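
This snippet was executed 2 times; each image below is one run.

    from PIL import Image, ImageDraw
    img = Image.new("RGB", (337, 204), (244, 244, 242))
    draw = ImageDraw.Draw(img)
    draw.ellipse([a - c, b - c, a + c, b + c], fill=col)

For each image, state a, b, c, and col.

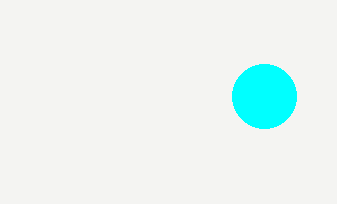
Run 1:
a = 264; b = 96; c = 32; col = 'cyan'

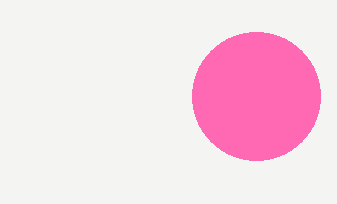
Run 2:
a = 256
b = 96
c = 64
col = 'hotpink'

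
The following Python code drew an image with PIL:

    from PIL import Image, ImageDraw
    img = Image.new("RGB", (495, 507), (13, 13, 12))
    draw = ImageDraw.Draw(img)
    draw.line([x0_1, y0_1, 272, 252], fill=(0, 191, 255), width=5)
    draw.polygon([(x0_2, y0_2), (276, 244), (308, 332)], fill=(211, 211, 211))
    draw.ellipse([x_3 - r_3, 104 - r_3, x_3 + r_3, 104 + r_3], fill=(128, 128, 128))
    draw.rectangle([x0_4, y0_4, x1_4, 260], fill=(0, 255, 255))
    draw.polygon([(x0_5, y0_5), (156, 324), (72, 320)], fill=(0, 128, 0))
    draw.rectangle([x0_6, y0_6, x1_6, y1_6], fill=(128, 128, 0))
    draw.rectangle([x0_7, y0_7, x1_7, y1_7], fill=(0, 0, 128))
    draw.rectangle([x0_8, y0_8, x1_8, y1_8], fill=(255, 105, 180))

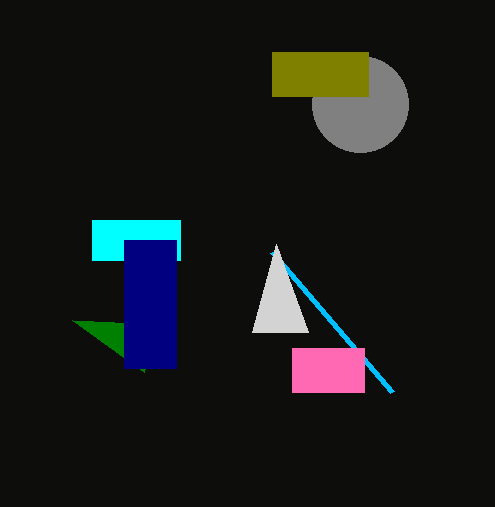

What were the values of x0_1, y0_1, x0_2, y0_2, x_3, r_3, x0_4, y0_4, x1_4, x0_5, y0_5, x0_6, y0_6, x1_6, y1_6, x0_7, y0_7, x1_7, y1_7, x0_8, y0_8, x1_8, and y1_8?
x0_1 = 392
y0_1 = 392
x0_2 = 252
y0_2 = 332
x_3 = 360
r_3 = 48
x0_4 = 92
y0_4 = 220
x1_4 = 180
x0_5 = 144
y0_5 = 372
x0_6 = 272
y0_6 = 52
x1_6 = 368
y1_6 = 96
x0_7 = 124
y0_7 = 240
x1_7 = 176
y1_7 = 368
x0_8 = 292
y0_8 = 348
x1_8 = 364
y1_8 = 392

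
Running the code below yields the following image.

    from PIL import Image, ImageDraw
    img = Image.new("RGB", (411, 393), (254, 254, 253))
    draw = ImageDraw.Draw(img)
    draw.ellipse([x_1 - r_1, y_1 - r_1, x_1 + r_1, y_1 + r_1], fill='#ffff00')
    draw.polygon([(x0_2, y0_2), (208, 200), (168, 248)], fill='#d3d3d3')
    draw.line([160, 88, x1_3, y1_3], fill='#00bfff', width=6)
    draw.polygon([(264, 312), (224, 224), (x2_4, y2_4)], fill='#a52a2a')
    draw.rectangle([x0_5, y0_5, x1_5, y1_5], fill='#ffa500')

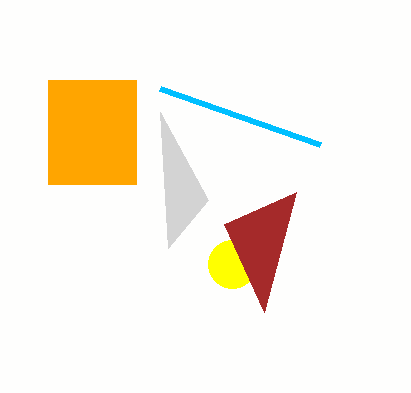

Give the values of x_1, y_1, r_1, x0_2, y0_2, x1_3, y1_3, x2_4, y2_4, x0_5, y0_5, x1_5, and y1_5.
x_1 = 232; y_1 = 264; r_1 = 24; x0_2 = 160; y0_2 = 112; x1_3 = 320; y1_3 = 144; x2_4 = 296; y2_4 = 192; x0_5 = 48; y0_5 = 80; x1_5 = 136; y1_5 = 184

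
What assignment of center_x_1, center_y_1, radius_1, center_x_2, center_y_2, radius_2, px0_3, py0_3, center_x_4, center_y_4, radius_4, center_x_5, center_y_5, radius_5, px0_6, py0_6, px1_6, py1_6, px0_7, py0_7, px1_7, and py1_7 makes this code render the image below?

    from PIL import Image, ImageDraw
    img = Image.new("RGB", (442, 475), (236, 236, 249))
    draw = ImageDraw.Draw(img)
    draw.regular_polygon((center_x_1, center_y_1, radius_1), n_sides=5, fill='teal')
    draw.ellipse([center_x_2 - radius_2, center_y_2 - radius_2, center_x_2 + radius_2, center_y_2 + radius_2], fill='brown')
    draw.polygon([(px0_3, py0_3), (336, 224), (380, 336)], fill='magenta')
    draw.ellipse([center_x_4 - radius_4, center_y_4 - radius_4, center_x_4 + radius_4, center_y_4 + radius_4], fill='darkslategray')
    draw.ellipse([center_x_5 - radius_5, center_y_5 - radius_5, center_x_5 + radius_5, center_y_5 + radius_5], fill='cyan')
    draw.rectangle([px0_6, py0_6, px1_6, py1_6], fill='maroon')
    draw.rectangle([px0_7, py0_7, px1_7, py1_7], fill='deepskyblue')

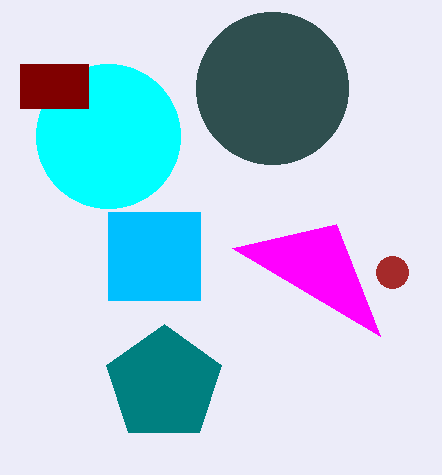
center_x_1 = 164, center_y_1 = 384, radius_1 = 60, center_x_2 = 392, center_y_2 = 272, radius_2 = 16, px0_3 = 232, py0_3 = 248, center_x_4 = 272, center_y_4 = 88, radius_4 = 76, center_x_5 = 108, center_y_5 = 136, radius_5 = 72, px0_6 = 20, py0_6 = 64, px1_6 = 88, py1_6 = 108, px0_7 = 108, py0_7 = 212, px1_7 = 200, py1_7 = 300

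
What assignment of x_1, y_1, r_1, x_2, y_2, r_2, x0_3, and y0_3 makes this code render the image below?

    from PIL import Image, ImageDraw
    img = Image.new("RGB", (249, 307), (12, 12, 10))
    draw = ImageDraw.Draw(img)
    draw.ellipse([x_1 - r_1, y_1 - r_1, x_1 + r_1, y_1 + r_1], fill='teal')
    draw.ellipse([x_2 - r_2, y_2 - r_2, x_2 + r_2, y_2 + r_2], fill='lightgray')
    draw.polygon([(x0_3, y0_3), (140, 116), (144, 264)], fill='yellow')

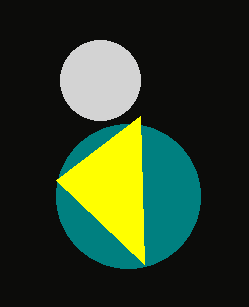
x_1 = 128, y_1 = 196, r_1 = 72, x_2 = 100, y_2 = 80, r_2 = 40, x0_3 = 56, y0_3 = 180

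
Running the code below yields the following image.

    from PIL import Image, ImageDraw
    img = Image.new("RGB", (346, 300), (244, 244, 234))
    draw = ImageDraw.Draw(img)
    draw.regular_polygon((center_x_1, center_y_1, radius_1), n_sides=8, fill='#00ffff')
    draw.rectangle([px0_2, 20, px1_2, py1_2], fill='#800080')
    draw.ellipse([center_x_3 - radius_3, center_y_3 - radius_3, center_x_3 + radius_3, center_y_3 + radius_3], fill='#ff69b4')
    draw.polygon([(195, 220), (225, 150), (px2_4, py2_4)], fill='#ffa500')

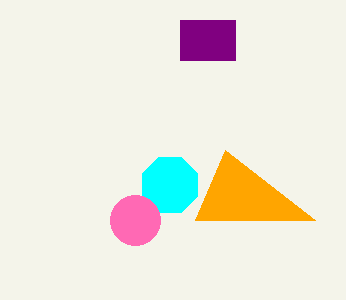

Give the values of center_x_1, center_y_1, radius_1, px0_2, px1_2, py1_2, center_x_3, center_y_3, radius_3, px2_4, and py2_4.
center_x_1 = 170
center_y_1 = 185
radius_1 = 30
px0_2 = 180
px1_2 = 235
py1_2 = 60
center_x_3 = 135
center_y_3 = 220
radius_3 = 25
px2_4 = 315
py2_4 = 220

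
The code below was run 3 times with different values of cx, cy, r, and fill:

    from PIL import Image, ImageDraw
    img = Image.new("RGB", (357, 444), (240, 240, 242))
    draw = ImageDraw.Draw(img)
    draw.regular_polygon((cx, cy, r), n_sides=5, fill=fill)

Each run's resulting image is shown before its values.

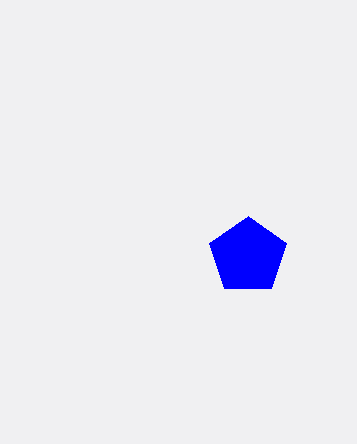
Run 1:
cx = 248, cy = 256, r = 40, fill = 'blue'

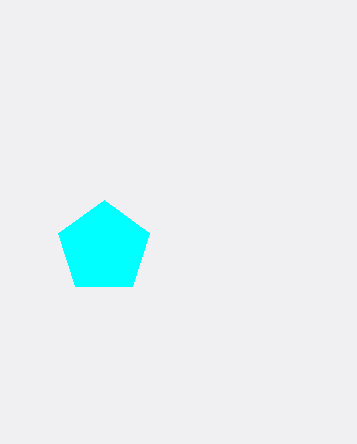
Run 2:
cx = 104
cy = 248
r = 48
fill = 'cyan'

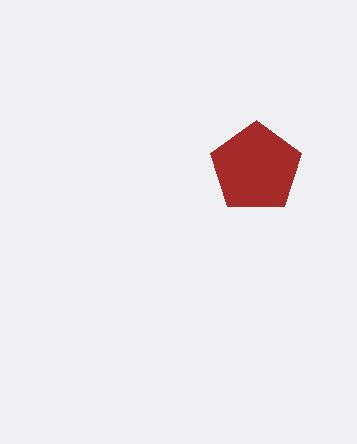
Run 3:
cx = 256
cy = 168
r = 48
fill = 'brown'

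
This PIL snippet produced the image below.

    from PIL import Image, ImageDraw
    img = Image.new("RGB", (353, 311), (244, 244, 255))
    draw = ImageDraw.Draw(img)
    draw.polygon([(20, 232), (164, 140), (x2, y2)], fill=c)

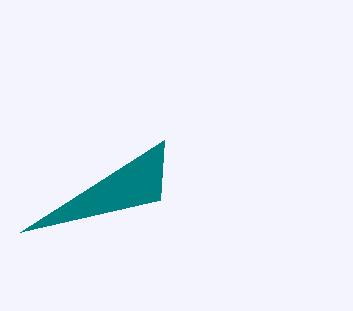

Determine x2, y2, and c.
x2 = 160, y2 = 200, c = 'teal'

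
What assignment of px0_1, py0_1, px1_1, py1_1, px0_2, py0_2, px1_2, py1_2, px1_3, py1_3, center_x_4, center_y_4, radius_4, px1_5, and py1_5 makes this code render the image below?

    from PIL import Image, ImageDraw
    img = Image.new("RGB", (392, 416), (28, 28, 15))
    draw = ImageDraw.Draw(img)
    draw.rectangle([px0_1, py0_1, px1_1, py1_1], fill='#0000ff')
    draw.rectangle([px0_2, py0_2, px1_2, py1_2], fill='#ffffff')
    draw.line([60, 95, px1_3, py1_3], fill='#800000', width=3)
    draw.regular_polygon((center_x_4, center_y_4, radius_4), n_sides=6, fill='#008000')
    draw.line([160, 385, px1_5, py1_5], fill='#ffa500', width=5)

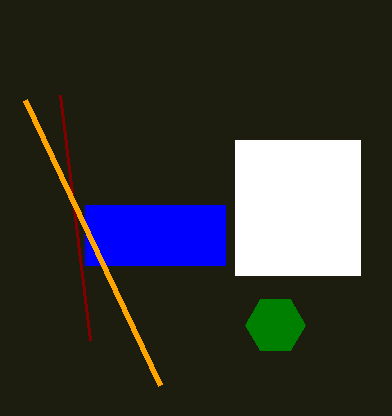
px0_1 = 85; py0_1 = 205; px1_1 = 225; py1_1 = 265; px0_2 = 235; py0_2 = 140; px1_2 = 360; py1_2 = 275; px1_3 = 90; py1_3 = 340; center_x_4 = 275; center_y_4 = 325; radius_4 = 30; px1_5 = 25; py1_5 = 100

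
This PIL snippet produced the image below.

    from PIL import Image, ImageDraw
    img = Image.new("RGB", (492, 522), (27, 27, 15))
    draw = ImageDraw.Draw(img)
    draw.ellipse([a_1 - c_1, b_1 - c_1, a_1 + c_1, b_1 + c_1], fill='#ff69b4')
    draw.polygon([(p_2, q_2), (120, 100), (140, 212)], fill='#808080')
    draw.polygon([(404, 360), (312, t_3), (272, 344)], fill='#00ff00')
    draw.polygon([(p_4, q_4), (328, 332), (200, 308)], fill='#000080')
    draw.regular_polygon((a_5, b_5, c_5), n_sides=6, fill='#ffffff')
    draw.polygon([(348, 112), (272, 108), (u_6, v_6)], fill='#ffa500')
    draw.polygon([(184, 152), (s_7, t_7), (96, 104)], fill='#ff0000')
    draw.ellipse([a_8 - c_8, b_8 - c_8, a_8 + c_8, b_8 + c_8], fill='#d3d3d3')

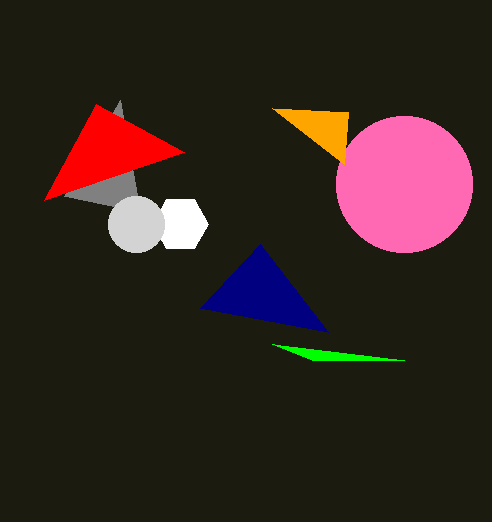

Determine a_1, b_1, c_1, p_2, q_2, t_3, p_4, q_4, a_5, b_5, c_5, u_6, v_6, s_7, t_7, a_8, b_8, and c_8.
a_1 = 404
b_1 = 184
c_1 = 68
p_2 = 64
q_2 = 196
t_3 = 360
p_4 = 260
q_4 = 244
a_5 = 180
b_5 = 224
c_5 = 28
u_6 = 344
v_6 = 164
s_7 = 44
t_7 = 200
a_8 = 136
b_8 = 224
c_8 = 28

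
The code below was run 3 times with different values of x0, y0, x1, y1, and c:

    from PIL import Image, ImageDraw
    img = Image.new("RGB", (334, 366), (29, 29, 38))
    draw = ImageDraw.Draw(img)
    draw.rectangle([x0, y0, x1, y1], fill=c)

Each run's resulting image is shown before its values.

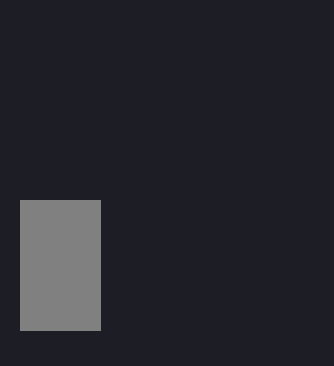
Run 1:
x0 = 20; y0 = 200; x1 = 100; y1 = 330; c = 'gray'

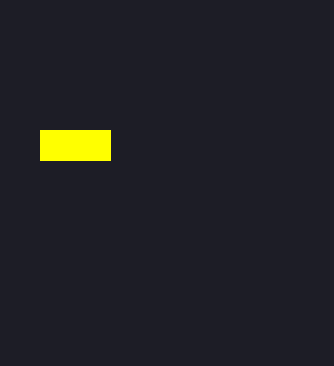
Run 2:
x0 = 40
y0 = 130
x1 = 110
y1 = 160
c = 'yellow'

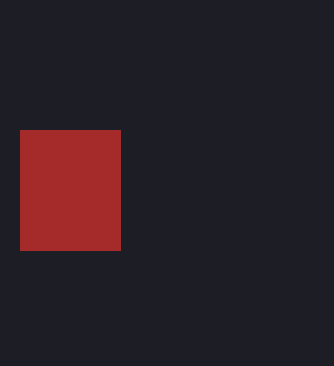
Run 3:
x0 = 20, y0 = 130, x1 = 120, y1 = 250, c = 'brown'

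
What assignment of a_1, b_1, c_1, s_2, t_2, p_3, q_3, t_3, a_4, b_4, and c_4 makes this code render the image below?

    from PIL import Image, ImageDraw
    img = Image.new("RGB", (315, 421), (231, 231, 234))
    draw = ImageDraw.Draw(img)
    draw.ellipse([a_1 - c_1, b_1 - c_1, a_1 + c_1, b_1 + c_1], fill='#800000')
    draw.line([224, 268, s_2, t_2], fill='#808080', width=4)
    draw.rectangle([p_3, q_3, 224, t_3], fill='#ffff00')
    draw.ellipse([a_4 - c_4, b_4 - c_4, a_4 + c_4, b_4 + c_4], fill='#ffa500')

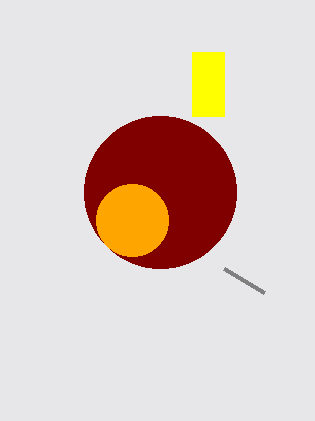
a_1 = 160, b_1 = 192, c_1 = 76, s_2 = 264, t_2 = 292, p_3 = 192, q_3 = 52, t_3 = 116, a_4 = 132, b_4 = 220, c_4 = 36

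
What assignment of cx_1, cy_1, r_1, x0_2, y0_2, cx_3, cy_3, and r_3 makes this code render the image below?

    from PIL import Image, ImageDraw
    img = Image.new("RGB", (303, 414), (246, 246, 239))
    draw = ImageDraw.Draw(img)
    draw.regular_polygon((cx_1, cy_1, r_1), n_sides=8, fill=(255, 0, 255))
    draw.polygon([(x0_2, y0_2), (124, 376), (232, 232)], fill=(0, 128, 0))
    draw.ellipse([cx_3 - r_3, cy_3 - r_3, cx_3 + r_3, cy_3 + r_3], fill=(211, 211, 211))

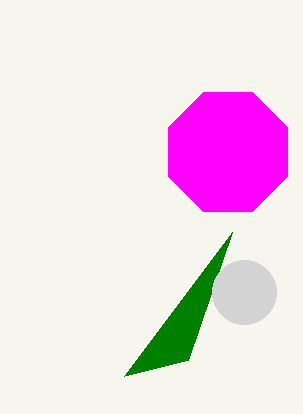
cx_1 = 228; cy_1 = 152; r_1 = 64; x0_2 = 188; y0_2 = 360; cx_3 = 244; cy_3 = 292; r_3 = 32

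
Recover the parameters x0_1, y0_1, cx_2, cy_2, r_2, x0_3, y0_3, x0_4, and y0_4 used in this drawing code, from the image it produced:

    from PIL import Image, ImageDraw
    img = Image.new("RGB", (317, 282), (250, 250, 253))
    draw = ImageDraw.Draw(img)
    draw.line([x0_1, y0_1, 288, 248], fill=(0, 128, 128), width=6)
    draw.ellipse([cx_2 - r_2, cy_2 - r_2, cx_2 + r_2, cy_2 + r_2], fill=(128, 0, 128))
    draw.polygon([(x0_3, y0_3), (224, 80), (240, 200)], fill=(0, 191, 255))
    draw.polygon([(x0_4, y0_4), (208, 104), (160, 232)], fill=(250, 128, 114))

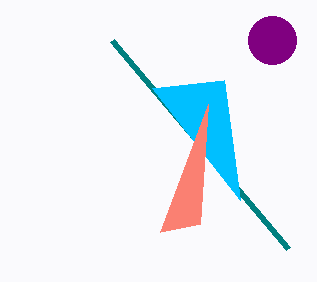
x0_1 = 112
y0_1 = 40
cx_2 = 272
cy_2 = 40
r_2 = 24
x0_3 = 152
y0_3 = 88
x0_4 = 200
y0_4 = 224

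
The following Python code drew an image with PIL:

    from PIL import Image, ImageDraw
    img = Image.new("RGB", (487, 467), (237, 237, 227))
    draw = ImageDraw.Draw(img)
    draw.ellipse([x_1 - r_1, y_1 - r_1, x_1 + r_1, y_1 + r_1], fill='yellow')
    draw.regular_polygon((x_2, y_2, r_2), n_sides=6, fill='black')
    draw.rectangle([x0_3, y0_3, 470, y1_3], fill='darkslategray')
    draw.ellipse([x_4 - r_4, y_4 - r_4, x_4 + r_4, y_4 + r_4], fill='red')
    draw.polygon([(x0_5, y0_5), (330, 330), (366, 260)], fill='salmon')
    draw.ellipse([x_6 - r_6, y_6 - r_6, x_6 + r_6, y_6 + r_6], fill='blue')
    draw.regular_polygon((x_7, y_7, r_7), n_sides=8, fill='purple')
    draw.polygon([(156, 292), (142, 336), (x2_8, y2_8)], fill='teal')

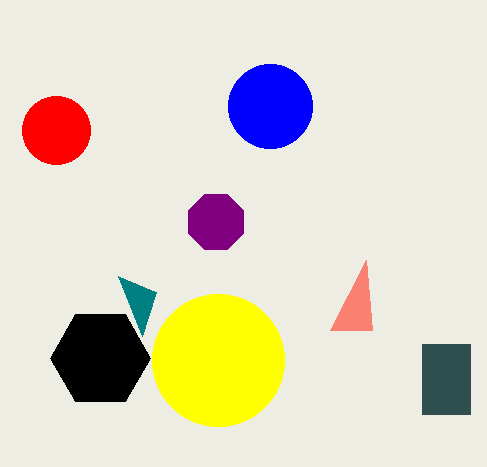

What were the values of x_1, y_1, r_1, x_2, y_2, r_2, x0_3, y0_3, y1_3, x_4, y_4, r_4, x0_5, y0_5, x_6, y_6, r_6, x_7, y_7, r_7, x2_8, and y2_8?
x_1 = 218
y_1 = 360
r_1 = 66
x_2 = 100
y_2 = 358
r_2 = 50
x0_3 = 422
y0_3 = 344
y1_3 = 414
x_4 = 56
y_4 = 130
r_4 = 34
x0_5 = 372
y0_5 = 330
x_6 = 270
y_6 = 106
r_6 = 42
x_7 = 216
y_7 = 222
r_7 = 30
x2_8 = 118
y2_8 = 276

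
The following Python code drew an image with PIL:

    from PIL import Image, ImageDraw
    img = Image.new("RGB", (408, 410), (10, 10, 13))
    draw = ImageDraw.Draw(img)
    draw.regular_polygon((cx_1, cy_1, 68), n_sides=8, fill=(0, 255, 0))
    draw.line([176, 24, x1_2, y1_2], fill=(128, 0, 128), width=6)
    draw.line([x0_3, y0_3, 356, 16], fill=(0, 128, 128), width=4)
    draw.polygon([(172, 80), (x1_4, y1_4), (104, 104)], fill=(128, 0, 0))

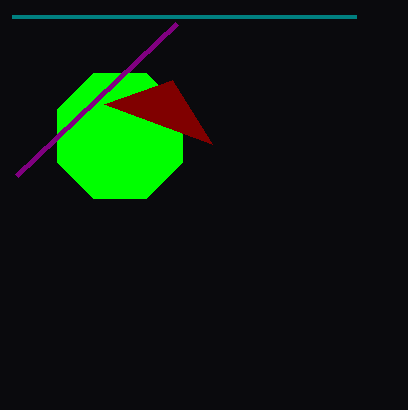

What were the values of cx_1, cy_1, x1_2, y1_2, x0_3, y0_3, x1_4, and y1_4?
cx_1 = 120; cy_1 = 136; x1_2 = 16; y1_2 = 176; x0_3 = 12; y0_3 = 16; x1_4 = 212; y1_4 = 144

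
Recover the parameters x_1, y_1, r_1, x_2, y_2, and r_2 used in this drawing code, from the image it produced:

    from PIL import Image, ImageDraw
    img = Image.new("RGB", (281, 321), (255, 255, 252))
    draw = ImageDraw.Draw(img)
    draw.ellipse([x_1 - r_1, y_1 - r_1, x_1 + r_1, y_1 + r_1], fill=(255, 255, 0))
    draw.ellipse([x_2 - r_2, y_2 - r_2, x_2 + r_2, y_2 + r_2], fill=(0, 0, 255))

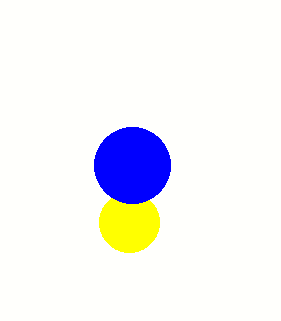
x_1 = 129
y_1 = 222
r_1 = 30
x_2 = 132
y_2 = 165
r_2 = 38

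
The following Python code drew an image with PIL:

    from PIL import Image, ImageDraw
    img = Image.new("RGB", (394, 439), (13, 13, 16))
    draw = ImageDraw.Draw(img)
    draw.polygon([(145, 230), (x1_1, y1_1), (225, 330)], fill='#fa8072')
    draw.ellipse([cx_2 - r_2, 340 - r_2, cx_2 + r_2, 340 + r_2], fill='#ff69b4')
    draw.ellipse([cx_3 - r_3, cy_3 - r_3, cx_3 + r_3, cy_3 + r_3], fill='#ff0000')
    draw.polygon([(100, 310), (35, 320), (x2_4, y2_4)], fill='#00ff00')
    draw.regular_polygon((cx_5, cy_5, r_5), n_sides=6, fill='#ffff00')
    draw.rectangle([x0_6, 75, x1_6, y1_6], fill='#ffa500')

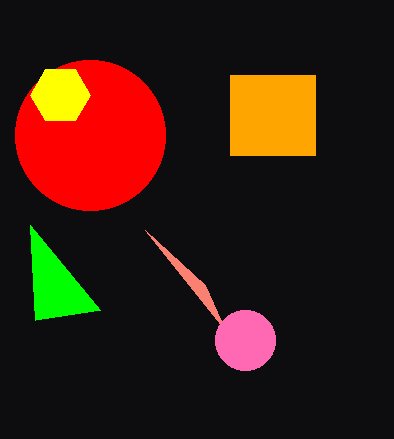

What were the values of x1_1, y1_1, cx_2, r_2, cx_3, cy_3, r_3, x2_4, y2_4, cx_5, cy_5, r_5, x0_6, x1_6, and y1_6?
x1_1 = 205; y1_1 = 285; cx_2 = 245; r_2 = 30; cx_3 = 90; cy_3 = 135; r_3 = 75; x2_4 = 30; y2_4 = 225; cx_5 = 60; cy_5 = 95; r_5 = 30; x0_6 = 230; x1_6 = 315; y1_6 = 155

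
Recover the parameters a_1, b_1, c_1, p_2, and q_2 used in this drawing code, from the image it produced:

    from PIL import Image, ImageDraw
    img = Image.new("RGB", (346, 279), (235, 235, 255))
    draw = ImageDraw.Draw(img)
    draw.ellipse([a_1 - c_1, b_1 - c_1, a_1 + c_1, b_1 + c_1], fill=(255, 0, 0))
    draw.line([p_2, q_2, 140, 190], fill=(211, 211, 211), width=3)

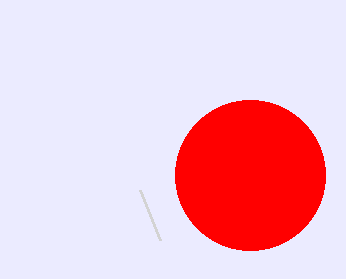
a_1 = 250, b_1 = 175, c_1 = 75, p_2 = 160, q_2 = 240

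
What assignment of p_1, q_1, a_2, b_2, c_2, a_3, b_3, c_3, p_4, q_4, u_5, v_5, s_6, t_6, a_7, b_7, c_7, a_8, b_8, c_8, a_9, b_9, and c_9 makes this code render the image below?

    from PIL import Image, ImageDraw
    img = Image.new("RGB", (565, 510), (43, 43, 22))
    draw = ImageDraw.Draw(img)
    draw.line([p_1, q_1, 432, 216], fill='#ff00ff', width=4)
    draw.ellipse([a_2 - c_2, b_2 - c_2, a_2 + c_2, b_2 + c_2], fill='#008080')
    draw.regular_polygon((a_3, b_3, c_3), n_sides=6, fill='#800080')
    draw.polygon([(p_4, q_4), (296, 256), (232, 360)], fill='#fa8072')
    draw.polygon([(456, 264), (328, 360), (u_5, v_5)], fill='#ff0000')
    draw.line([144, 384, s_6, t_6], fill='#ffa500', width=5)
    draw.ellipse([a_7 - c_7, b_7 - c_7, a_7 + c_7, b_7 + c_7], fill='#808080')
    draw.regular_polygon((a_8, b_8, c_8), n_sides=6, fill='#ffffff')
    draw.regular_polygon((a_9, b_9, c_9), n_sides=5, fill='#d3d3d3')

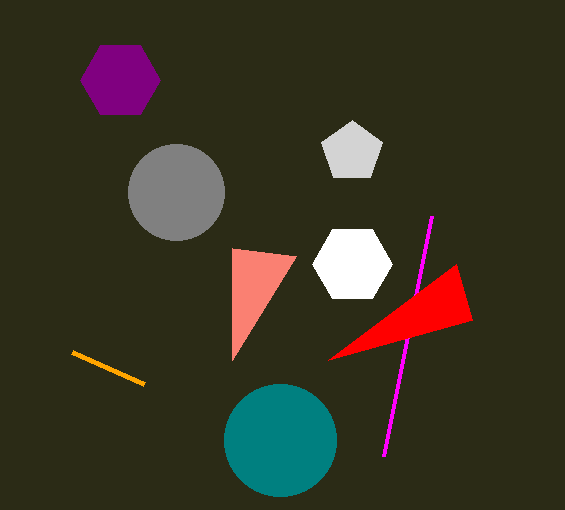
p_1 = 384; q_1 = 456; a_2 = 280; b_2 = 440; c_2 = 56; a_3 = 120; b_3 = 80; c_3 = 40; p_4 = 232; q_4 = 248; u_5 = 472; v_5 = 320; s_6 = 72; t_6 = 352; a_7 = 176; b_7 = 192; c_7 = 48; a_8 = 352; b_8 = 264; c_8 = 40; a_9 = 352; b_9 = 152; c_9 = 32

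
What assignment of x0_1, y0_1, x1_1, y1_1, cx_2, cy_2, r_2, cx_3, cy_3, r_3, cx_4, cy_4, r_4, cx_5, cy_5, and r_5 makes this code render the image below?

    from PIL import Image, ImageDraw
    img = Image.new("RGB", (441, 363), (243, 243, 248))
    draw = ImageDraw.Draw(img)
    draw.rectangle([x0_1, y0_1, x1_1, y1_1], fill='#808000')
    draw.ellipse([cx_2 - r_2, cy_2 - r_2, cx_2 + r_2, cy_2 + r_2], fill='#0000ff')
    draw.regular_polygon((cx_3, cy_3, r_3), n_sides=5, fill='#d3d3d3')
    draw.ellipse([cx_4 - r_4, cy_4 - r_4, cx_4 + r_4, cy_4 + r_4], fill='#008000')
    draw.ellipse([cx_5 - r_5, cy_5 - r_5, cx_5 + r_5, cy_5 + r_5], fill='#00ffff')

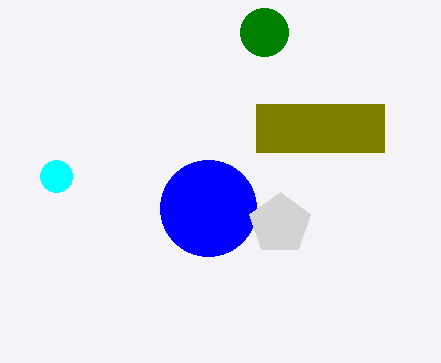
x0_1 = 256
y0_1 = 104
x1_1 = 384
y1_1 = 152
cx_2 = 208
cy_2 = 208
r_2 = 48
cx_3 = 280
cy_3 = 224
r_3 = 32
cx_4 = 264
cy_4 = 32
r_4 = 24
cx_5 = 56
cy_5 = 176
r_5 = 16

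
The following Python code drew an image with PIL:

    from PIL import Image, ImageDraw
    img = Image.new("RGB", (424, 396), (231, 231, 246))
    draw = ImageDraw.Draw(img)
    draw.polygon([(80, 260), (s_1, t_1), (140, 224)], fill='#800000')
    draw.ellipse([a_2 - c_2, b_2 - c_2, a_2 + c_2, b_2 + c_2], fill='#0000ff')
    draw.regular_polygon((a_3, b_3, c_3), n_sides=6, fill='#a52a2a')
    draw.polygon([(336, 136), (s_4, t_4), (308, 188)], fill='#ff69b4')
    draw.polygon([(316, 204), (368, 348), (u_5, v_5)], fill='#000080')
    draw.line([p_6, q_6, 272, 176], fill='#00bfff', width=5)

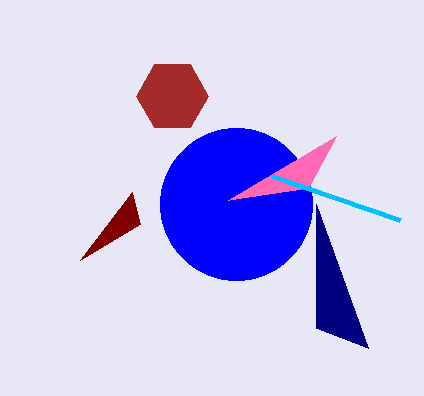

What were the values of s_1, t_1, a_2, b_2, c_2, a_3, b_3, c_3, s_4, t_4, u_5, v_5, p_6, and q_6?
s_1 = 132; t_1 = 192; a_2 = 236; b_2 = 204; c_2 = 76; a_3 = 172; b_3 = 96; c_3 = 36; s_4 = 228; t_4 = 200; u_5 = 316; v_5 = 328; p_6 = 400; q_6 = 220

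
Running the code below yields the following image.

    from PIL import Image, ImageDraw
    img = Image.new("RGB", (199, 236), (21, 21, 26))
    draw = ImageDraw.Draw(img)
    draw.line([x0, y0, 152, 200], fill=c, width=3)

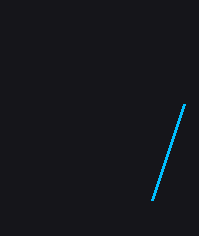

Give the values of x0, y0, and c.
x0 = 184; y0 = 104; c = 'deepskyblue'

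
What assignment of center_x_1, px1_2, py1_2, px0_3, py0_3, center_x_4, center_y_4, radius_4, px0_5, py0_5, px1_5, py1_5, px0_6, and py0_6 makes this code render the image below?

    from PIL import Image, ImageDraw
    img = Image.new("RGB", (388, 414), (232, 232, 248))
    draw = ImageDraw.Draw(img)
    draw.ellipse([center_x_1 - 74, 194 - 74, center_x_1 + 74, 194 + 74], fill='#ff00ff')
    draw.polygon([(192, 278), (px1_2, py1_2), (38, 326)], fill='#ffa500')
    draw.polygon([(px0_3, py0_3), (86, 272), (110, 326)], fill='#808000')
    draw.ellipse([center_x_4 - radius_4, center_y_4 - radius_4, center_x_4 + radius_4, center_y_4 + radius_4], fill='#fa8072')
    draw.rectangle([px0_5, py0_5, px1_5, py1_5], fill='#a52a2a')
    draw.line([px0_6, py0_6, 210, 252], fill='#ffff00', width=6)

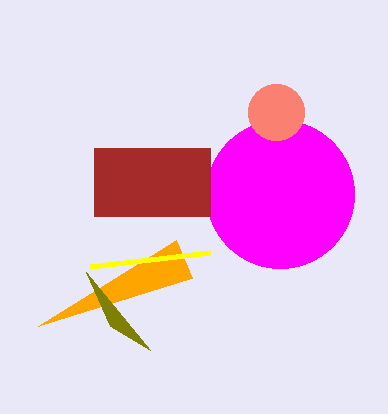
center_x_1 = 280; px1_2 = 176; py1_2 = 240; px0_3 = 150; py0_3 = 350; center_x_4 = 276; center_y_4 = 112; radius_4 = 28; px0_5 = 94; py0_5 = 148; px1_5 = 210; py1_5 = 216; px0_6 = 90; py0_6 = 266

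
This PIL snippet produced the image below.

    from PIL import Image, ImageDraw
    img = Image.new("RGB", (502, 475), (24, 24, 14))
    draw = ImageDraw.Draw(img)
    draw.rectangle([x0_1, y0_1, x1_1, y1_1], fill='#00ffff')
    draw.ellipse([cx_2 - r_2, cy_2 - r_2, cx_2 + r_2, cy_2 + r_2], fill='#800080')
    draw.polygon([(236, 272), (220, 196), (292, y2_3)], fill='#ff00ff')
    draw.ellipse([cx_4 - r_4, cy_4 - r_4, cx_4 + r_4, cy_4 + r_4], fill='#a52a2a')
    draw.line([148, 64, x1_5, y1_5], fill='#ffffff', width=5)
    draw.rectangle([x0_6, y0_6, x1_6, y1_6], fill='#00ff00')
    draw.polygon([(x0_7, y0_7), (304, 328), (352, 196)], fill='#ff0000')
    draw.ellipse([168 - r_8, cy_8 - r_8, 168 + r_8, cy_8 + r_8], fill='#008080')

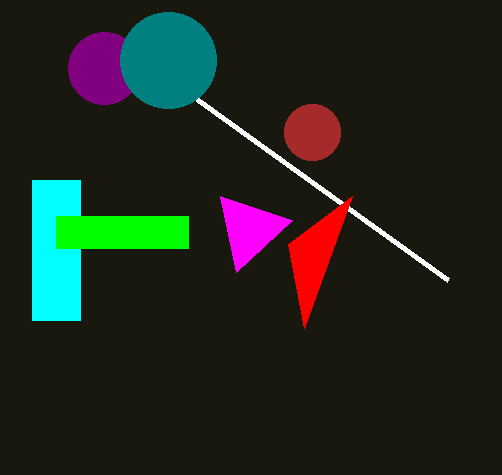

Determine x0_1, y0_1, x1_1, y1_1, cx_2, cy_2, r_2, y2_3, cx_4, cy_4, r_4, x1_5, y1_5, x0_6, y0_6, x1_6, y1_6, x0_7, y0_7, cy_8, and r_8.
x0_1 = 32; y0_1 = 180; x1_1 = 80; y1_1 = 320; cx_2 = 104; cy_2 = 68; r_2 = 36; y2_3 = 220; cx_4 = 312; cy_4 = 132; r_4 = 28; x1_5 = 448; y1_5 = 280; x0_6 = 56; y0_6 = 216; x1_6 = 188; y1_6 = 248; x0_7 = 288; y0_7 = 244; cy_8 = 60; r_8 = 48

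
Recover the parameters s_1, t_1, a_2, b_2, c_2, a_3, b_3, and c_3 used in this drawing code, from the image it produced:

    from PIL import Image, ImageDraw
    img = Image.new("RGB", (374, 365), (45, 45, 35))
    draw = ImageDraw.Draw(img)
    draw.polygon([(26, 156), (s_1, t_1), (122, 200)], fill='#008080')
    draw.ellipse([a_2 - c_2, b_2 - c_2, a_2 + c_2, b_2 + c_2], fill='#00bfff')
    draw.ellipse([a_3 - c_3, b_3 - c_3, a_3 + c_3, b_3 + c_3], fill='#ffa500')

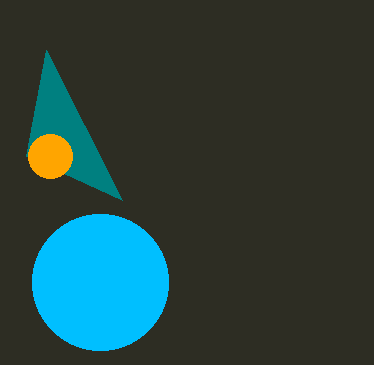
s_1 = 46
t_1 = 50
a_2 = 100
b_2 = 282
c_2 = 68
a_3 = 50
b_3 = 156
c_3 = 22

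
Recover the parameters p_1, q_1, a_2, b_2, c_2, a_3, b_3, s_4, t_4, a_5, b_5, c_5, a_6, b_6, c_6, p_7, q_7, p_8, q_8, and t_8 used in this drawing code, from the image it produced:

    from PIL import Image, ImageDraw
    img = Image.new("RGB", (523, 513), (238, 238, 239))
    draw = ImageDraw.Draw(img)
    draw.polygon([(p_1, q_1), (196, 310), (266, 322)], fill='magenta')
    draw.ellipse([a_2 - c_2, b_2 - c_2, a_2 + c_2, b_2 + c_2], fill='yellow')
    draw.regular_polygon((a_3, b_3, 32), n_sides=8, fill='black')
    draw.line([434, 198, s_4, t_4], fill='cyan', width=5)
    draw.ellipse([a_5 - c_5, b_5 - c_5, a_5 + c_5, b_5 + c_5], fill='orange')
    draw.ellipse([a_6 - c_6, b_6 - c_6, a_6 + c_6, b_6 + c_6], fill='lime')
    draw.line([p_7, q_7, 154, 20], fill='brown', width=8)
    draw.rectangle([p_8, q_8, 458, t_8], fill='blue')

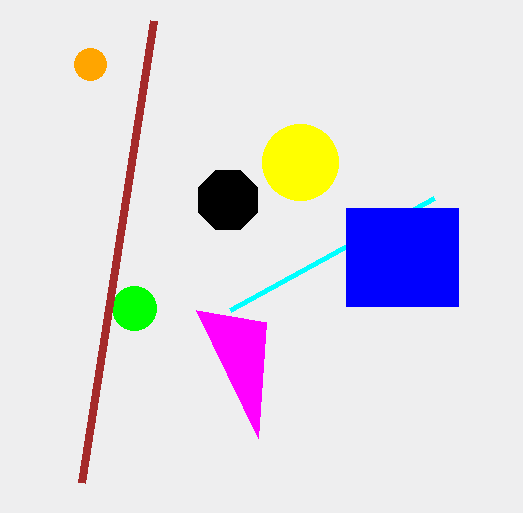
p_1 = 258, q_1 = 438, a_2 = 300, b_2 = 162, c_2 = 38, a_3 = 228, b_3 = 200, s_4 = 230, t_4 = 310, a_5 = 90, b_5 = 64, c_5 = 16, a_6 = 134, b_6 = 308, c_6 = 22, p_7 = 82, q_7 = 482, p_8 = 346, q_8 = 208, t_8 = 306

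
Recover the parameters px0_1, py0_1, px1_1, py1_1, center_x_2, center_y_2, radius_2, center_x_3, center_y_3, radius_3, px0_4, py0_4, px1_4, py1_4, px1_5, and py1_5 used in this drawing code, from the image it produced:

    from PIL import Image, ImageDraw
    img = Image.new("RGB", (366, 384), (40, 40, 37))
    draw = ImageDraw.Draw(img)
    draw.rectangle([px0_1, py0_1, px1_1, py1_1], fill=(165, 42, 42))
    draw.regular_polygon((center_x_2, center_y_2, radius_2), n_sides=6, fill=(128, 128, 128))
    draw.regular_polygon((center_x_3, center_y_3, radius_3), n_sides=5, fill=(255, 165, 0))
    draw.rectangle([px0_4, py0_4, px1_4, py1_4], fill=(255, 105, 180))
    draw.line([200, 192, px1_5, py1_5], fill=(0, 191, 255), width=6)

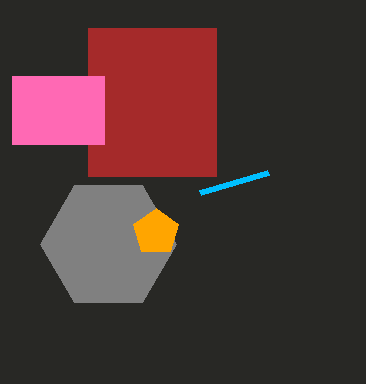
px0_1 = 88
py0_1 = 28
px1_1 = 216
py1_1 = 176
center_x_2 = 108
center_y_2 = 244
radius_2 = 68
center_x_3 = 156
center_y_3 = 232
radius_3 = 24
px0_4 = 12
py0_4 = 76
px1_4 = 104
py1_4 = 144
px1_5 = 268
py1_5 = 172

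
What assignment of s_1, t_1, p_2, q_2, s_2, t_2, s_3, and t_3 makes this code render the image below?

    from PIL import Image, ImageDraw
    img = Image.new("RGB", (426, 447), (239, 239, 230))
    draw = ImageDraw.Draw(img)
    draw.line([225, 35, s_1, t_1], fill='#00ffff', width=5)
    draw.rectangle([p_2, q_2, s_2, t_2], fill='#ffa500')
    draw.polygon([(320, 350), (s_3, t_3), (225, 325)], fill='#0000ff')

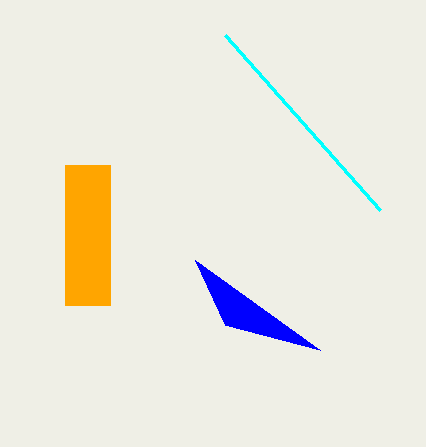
s_1 = 380, t_1 = 210, p_2 = 65, q_2 = 165, s_2 = 110, t_2 = 305, s_3 = 195, t_3 = 260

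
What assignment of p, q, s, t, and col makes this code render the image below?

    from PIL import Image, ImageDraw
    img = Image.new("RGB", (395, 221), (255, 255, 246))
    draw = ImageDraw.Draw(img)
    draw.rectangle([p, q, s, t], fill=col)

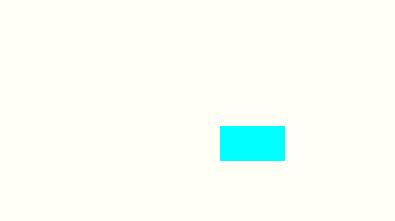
p = 220; q = 126; s = 284; t = 160; col = 'cyan'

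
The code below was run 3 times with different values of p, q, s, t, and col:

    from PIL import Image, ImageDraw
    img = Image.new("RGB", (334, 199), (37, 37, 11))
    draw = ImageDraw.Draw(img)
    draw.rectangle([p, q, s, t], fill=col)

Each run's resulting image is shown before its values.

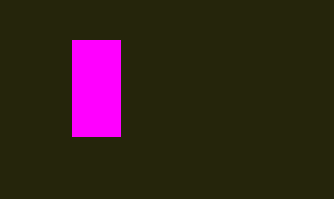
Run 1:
p = 72, q = 40, s = 120, t = 136, col = 'magenta'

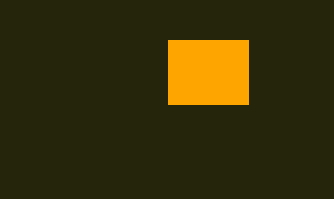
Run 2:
p = 168, q = 40, s = 248, t = 104, col = 'orange'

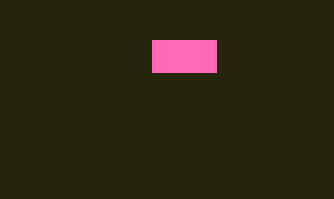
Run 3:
p = 152, q = 40, s = 216, t = 72, col = 'hotpink'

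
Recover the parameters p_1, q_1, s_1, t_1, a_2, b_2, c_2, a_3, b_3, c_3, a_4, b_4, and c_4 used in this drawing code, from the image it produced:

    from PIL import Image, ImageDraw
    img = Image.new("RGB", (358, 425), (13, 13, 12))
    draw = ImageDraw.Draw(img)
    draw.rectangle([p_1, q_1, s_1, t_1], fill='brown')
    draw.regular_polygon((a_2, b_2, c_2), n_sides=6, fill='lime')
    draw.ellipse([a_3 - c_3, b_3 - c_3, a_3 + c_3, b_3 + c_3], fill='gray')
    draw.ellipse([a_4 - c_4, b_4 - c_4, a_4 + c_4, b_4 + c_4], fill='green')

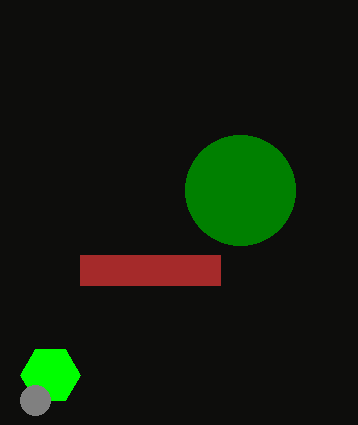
p_1 = 80
q_1 = 255
s_1 = 220
t_1 = 285
a_2 = 50
b_2 = 375
c_2 = 30
a_3 = 35
b_3 = 400
c_3 = 15
a_4 = 240
b_4 = 190
c_4 = 55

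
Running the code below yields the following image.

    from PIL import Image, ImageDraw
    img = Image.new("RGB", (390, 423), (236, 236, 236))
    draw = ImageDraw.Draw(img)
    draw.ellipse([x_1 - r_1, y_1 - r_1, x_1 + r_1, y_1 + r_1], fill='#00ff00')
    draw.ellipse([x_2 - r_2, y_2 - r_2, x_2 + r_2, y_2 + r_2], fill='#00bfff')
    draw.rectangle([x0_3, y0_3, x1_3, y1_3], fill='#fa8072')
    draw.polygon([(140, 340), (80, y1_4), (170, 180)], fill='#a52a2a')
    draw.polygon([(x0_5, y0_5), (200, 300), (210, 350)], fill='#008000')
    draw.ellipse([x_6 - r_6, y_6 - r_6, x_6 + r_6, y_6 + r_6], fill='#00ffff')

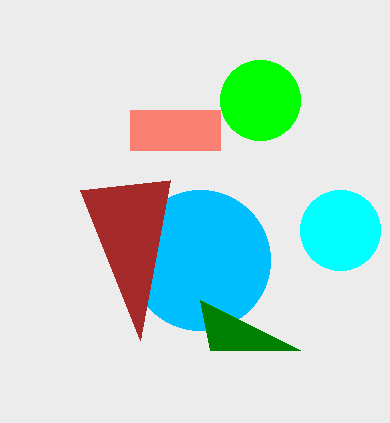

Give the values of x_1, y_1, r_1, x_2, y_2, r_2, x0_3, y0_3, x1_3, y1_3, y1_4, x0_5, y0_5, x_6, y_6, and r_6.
x_1 = 260, y_1 = 100, r_1 = 40, x_2 = 200, y_2 = 260, r_2 = 70, x0_3 = 130, y0_3 = 110, x1_3 = 220, y1_3 = 150, y1_4 = 190, x0_5 = 300, y0_5 = 350, x_6 = 340, y_6 = 230, r_6 = 40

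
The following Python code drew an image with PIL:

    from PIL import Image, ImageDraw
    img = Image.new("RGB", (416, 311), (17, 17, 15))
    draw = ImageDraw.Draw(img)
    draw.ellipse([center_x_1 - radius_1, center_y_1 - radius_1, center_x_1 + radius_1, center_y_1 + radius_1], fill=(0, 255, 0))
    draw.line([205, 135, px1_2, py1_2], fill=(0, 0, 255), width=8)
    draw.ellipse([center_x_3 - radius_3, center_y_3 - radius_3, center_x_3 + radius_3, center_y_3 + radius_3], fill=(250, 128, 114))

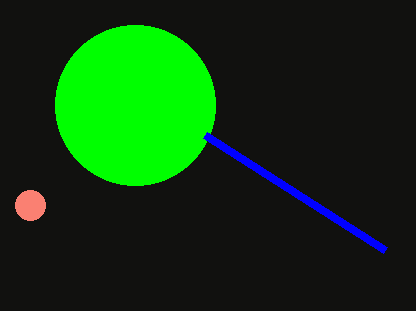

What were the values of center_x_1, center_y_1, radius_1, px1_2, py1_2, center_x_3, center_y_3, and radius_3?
center_x_1 = 135; center_y_1 = 105; radius_1 = 80; px1_2 = 385; py1_2 = 250; center_x_3 = 30; center_y_3 = 205; radius_3 = 15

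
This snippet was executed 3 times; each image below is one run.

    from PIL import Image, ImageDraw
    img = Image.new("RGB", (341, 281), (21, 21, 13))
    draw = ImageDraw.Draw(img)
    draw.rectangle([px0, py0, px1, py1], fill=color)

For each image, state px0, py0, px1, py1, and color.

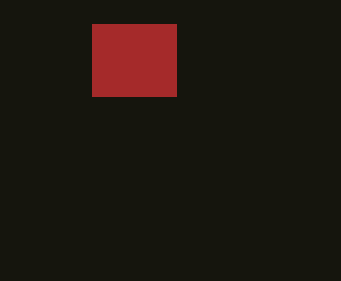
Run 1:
px0 = 92, py0 = 24, px1 = 176, py1 = 96, color = 'brown'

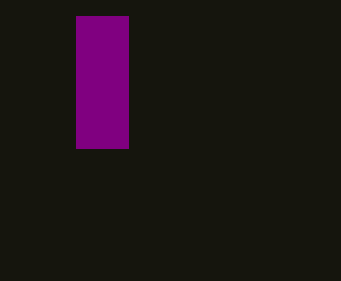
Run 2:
px0 = 76
py0 = 16
px1 = 128
py1 = 148
color = 'purple'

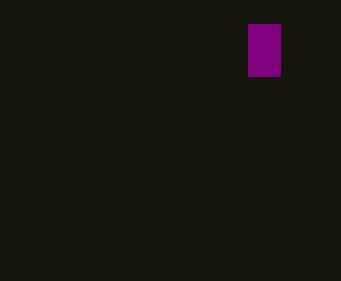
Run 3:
px0 = 248; py0 = 24; px1 = 280; py1 = 76; color = 'purple'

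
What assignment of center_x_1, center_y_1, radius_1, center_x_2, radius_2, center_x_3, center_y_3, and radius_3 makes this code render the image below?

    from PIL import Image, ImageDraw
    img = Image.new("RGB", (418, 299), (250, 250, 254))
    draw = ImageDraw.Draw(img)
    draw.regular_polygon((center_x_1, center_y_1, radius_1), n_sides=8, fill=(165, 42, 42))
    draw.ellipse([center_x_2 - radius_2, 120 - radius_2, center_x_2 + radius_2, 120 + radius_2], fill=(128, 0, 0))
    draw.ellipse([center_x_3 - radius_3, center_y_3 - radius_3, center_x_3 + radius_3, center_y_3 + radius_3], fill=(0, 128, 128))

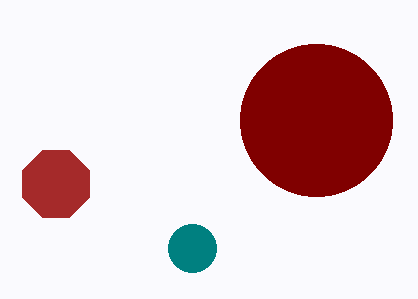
center_x_1 = 56
center_y_1 = 184
radius_1 = 36
center_x_2 = 316
radius_2 = 76
center_x_3 = 192
center_y_3 = 248
radius_3 = 24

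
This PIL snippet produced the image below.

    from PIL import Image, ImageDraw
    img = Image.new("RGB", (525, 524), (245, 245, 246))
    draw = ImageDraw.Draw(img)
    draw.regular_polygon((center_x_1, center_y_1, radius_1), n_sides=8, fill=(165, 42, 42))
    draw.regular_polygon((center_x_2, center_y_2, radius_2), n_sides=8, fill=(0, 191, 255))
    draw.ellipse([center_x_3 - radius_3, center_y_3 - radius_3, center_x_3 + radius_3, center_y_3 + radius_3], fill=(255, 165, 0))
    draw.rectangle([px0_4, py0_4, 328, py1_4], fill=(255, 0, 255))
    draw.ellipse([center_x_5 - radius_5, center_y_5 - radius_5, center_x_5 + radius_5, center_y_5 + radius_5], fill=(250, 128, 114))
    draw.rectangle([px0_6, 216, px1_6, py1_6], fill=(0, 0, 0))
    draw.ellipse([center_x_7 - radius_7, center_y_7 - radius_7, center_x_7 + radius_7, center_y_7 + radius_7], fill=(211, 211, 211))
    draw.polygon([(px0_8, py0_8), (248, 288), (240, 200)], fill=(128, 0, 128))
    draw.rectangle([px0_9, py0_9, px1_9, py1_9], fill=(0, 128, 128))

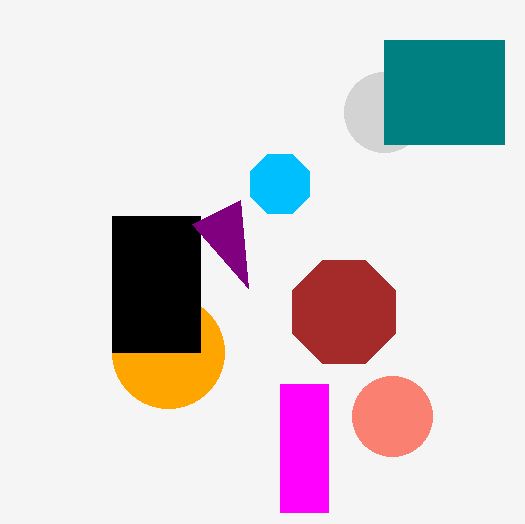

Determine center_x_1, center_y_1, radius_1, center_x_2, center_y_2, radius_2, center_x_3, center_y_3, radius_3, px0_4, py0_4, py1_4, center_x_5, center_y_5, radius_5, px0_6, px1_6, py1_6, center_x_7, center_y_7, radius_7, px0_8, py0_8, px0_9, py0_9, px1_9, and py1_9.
center_x_1 = 344
center_y_1 = 312
radius_1 = 56
center_x_2 = 280
center_y_2 = 184
radius_2 = 32
center_x_3 = 168
center_y_3 = 352
radius_3 = 56
px0_4 = 280
py0_4 = 384
py1_4 = 512
center_x_5 = 392
center_y_5 = 416
radius_5 = 40
px0_6 = 112
px1_6 = 200
py1_6 = 352
center_x_7 = 384
center_y_7 = 112
radius_7 = 40
px0_8 = 192
py0_8 = 224
px0_9 = 384
py0_9 = 40
px1_9 = 504
py1_9 = 144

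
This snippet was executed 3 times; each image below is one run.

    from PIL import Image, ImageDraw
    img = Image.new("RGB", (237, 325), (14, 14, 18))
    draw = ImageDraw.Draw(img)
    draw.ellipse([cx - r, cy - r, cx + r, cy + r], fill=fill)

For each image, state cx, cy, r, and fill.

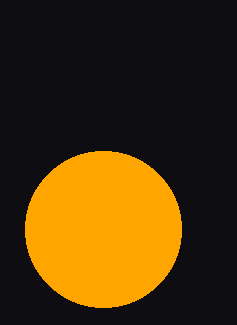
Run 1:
cx = 103; cy = 229; r = 78; fill = 'orange'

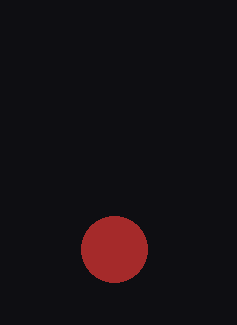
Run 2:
cx = 114
cy = 249
r = 33
fill = 'brown'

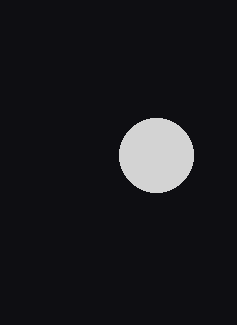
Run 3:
cx = 156, cy = 155, r = 37, fill = 'lightgray'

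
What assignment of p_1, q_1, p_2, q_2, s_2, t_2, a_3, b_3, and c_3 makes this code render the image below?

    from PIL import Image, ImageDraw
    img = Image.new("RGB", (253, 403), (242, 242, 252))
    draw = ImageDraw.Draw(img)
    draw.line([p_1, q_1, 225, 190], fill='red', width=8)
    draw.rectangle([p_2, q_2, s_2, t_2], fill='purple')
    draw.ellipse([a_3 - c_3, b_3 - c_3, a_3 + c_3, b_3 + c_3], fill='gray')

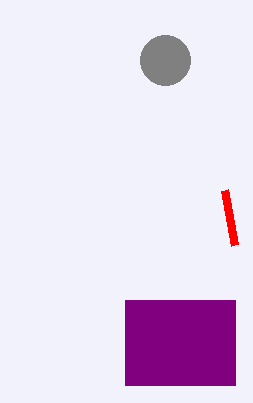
p_1 = 235; q_1 = 245; p_2 = 125; q_2 = 300; s_2 = 235; t_2 = 385; a_3 = 165; b_3 = 60; c_3 = 25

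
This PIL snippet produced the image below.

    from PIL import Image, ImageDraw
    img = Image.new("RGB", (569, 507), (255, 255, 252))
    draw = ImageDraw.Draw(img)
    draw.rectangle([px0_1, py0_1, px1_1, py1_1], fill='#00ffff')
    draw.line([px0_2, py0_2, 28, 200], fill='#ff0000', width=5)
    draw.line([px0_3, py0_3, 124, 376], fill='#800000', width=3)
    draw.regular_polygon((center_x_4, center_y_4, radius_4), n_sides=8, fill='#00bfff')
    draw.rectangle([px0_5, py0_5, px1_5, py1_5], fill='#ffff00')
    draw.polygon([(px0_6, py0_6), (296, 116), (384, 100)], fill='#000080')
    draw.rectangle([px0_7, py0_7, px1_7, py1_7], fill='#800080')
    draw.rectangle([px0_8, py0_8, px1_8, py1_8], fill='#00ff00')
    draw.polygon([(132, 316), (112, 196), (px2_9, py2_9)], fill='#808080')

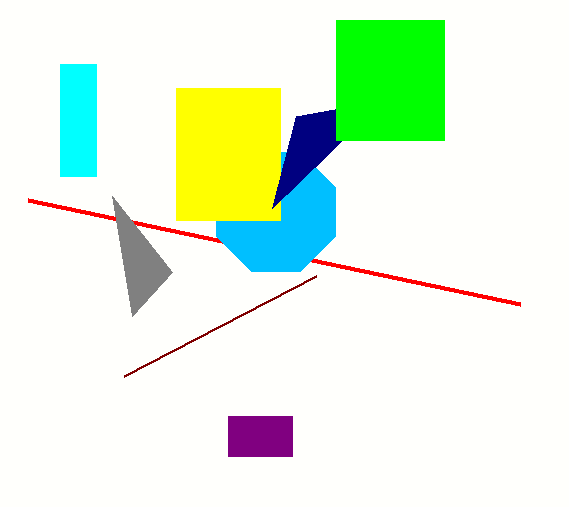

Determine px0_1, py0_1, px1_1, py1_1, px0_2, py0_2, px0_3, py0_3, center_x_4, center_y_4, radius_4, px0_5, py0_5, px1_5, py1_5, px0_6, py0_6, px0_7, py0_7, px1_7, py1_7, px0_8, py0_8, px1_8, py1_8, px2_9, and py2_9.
px0_1 = 60; py0_1 = 64; px1_1 = 96; py1_1 = 176; px0_2 = 520; py0_2 = 304; px0_3 = 316; py0_3 = 276; center_x_4 = 276; center_y_4 = 212; radius_4 = 64; px0_5 = 176; py0_5 = 88; px1_5 = 280; py1_5 = 220; px0_6 = 272; py0_6 = 208; px0_7 = 228; py0_7 = 416; px1_7 = 292; py1_7 = 456; px0_8 = 336; py0_8 = 20; px1_8 = 444; py1_8 = 140; px2_9 = 172; py2_9 = 272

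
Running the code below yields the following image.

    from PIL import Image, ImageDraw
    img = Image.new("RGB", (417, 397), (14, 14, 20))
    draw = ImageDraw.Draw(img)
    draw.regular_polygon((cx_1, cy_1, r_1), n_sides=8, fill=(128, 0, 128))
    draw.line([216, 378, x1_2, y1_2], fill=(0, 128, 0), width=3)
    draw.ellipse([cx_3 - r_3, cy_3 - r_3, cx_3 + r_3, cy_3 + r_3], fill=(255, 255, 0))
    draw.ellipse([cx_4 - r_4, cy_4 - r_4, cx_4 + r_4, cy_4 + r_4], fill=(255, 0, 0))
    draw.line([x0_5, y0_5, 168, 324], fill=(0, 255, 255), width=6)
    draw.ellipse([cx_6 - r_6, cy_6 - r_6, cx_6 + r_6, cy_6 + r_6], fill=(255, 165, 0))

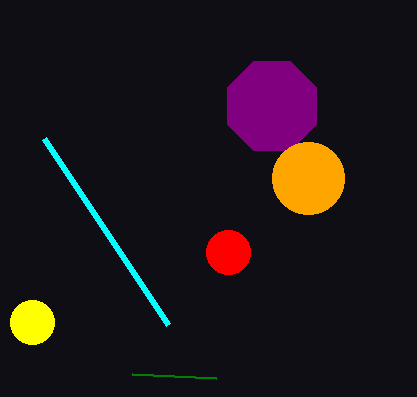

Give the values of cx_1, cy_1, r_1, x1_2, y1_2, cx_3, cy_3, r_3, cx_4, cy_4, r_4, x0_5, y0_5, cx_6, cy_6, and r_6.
cx_1 = 272
cy_1 = 106
r_1 = 48
x1_2 = 132
y1_2 = 374
cx_3 = 32
cy_3 = 322
r_3 = 22
cx_4 = 228
cy_4 = 252
r_4 = 22
x0_5 = 44
y0_5 = 138
cx_6 = 308
cy_6 = 178
r_6 = 36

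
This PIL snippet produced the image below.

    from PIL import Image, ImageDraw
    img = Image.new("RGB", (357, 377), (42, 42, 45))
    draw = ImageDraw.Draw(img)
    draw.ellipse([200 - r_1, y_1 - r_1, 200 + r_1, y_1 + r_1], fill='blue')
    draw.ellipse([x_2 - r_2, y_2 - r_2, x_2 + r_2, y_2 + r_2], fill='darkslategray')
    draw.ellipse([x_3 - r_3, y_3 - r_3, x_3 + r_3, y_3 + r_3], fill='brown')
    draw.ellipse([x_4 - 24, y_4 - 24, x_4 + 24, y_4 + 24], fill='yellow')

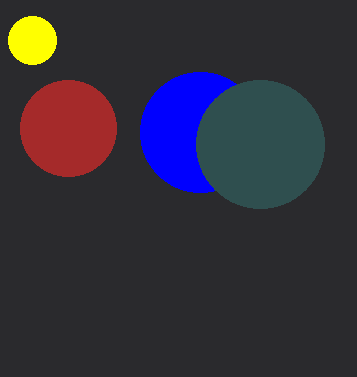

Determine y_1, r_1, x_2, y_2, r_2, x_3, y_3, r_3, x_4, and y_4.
y_1 = 132, r_1 = 60, x_2 = 260, y_2 = 144, r_2 = 64, x_3 = 68, y_3 = 128, r_3 = 48, x_4 = 32, y_4 = 40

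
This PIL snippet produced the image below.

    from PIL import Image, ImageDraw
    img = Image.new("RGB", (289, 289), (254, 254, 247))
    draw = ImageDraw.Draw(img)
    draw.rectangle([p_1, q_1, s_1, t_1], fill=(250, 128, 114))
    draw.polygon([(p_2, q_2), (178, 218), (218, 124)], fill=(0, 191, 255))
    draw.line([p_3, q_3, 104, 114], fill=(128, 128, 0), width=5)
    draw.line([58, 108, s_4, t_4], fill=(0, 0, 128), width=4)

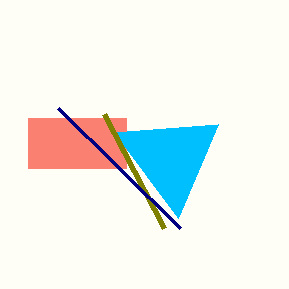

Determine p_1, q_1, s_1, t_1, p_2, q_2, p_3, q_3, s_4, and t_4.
p_1 = 28
q_1 = 118
s_1 = 126
t_1 = 168
p_2 = 114
q_2 = 132
p_3 = 164
q_3 = 228
s_4 = 180
t_4 = 228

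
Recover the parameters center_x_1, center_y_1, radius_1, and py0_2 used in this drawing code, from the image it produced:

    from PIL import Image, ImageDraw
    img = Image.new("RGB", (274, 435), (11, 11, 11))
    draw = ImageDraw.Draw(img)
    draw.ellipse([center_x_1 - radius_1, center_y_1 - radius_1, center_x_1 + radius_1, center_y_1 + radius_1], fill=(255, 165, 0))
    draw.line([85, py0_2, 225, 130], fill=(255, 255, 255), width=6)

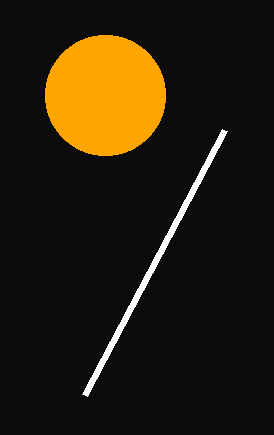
center_x_1 = 105
center_y_1 = 95
radius_1 = 60
py0_2 = 395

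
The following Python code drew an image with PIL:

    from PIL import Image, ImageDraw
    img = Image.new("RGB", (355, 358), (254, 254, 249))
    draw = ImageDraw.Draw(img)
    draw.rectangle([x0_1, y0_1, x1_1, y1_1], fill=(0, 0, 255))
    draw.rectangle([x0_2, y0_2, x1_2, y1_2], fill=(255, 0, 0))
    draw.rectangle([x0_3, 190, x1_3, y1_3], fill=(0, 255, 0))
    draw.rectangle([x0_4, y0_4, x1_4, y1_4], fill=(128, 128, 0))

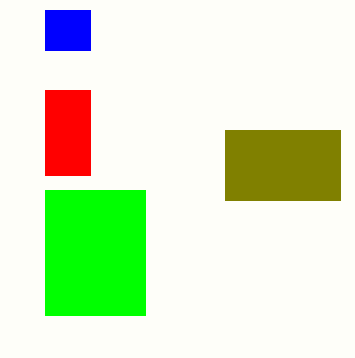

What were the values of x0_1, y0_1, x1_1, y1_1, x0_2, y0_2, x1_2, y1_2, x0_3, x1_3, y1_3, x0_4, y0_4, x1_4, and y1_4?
x0_1 = 45, y0_1 = 10, x1_1 = 90, y1_1 = 50, x0_2 = 45, y0_2 = 90, x1_2 = 90, y1_2 = 175, x0_3 = 45, x1_3 = 145, y1_3 = 315, x0_4 = 225, y0_4 = 130, x1_4 = 340, y1_4 = 200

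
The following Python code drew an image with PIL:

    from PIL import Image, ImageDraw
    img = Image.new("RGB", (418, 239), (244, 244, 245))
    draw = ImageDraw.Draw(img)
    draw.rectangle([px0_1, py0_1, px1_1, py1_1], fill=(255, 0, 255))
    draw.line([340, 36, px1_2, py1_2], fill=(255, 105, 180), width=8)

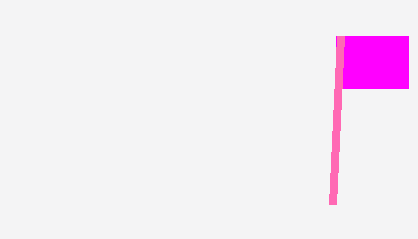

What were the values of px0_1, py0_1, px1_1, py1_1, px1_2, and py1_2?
px0_1 = 336, py0_1 = 36, px1_1 = 408, py1_1 = 88, px1_2 = 332, py1_2 = 204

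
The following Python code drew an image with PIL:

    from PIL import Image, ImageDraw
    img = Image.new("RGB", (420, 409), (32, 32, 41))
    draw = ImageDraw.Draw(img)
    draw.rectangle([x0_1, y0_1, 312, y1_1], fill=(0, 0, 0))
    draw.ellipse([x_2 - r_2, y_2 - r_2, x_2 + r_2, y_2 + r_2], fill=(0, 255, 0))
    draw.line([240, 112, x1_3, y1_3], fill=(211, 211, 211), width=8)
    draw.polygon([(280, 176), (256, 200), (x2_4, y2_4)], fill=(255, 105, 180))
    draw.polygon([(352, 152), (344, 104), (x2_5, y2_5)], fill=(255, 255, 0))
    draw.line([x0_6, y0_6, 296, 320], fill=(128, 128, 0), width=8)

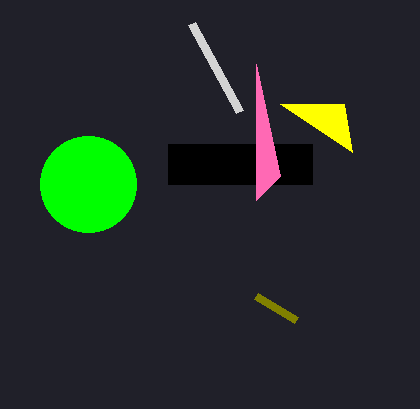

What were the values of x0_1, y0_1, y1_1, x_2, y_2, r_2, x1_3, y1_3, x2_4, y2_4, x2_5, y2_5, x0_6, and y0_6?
x0_1 = 168; y0_1 = 144; y1_1 = 184; x_2 = 88; y_2 = 184; r_2 = 48; x1_3 = 192; y1_3 = 24; x2_4 = 256; y2_4 = 64; x2_5 = 280; y2_5 = 104; x0_6 = 256; y0_6 = 296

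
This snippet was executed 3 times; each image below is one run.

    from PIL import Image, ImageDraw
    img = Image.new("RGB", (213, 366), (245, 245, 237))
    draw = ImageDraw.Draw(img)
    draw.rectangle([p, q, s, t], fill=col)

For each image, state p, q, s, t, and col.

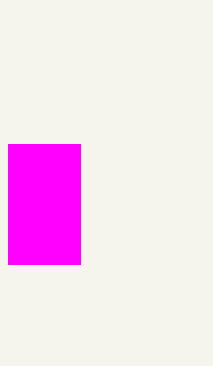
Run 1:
p = 8
q = 144
s = 80
t = 264
col = 'magenta'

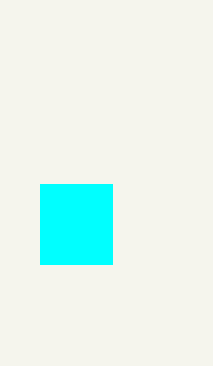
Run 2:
p = 40; q = 184; s = 112; t = 264; col = 'cyan'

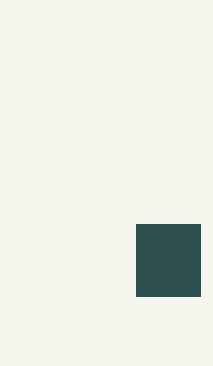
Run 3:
p = 136, q = 224, s = 200, t = 296, col = 'darkslategray'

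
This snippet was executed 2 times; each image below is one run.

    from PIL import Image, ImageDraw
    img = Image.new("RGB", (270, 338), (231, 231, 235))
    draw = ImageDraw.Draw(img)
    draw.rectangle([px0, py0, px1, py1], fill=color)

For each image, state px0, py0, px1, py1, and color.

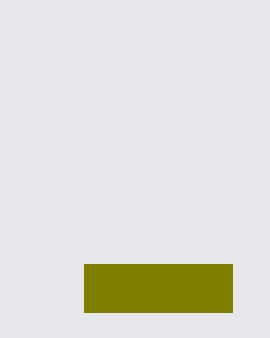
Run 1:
px0 = 84
py0 = 264
px1 = 232
py1 = 312
color = 'olive'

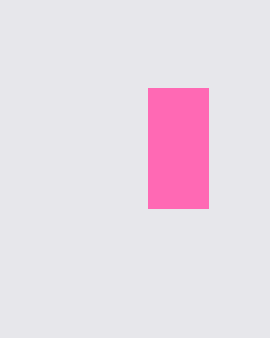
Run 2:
px0 = 148; py0 = 88; px1 = 208; py1 = 208; color = 'hotpink'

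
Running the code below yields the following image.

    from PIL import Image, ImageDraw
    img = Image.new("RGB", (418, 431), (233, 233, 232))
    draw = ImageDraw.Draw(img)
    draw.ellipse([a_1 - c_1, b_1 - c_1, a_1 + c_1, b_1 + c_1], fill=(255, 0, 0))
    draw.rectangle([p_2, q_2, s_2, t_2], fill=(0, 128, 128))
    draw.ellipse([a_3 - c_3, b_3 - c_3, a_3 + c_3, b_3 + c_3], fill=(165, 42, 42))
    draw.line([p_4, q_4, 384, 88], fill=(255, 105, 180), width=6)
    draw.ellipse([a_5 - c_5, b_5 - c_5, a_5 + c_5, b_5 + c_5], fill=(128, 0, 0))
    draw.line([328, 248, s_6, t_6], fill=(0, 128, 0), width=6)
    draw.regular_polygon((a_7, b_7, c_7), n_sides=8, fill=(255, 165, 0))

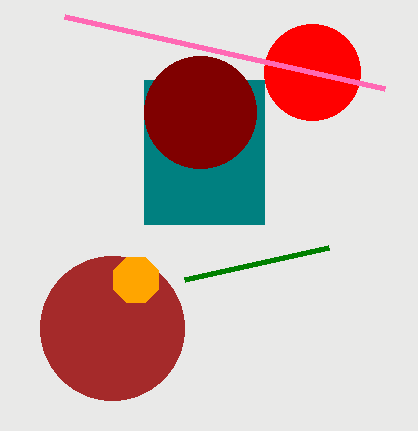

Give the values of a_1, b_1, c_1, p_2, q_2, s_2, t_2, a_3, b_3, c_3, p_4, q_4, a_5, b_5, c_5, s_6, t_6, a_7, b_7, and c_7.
a_1 = 312
b_1 = 72
c_1 = 48
p_2 = 144
q_2 = 80
s_2 = 264
t_2 = 224
a_3 = 112
b_3 = 328
c_3 = 72
p_4 = 64
q_4 = 16
a_5 = 200
b_5 = 112
c_5 = 56
s_6 = 184
t_6 = 280
a_7 = 136
b_7 = 280
c_7 = 24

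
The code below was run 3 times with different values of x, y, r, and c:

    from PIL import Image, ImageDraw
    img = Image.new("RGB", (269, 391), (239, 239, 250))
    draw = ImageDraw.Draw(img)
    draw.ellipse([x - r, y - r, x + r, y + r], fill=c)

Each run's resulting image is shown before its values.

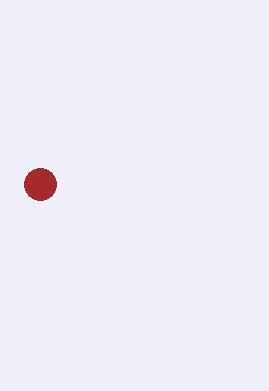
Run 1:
x = 40
y = 184
r = 16
c = 'brown'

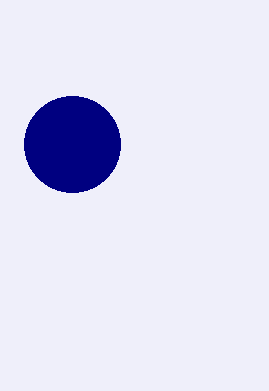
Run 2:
x = 72; y = 144; r = 48; c = 'navy'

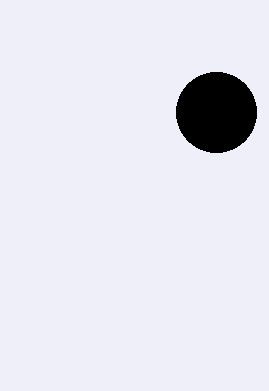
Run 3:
x = 216, y = 112, r = 40, c = 'black'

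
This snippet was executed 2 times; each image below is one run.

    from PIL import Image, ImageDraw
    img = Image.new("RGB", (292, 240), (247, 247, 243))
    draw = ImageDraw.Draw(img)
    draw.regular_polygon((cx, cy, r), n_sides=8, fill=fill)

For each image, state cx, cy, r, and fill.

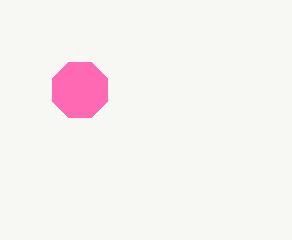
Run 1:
cx = 80
cy = 90
r = 30
fill = 'hotpink'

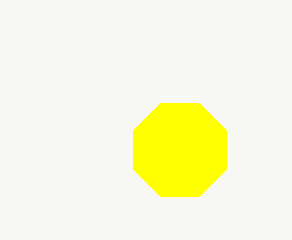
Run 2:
cx = 180
cy = 150
r = 50
fill = 'yellow'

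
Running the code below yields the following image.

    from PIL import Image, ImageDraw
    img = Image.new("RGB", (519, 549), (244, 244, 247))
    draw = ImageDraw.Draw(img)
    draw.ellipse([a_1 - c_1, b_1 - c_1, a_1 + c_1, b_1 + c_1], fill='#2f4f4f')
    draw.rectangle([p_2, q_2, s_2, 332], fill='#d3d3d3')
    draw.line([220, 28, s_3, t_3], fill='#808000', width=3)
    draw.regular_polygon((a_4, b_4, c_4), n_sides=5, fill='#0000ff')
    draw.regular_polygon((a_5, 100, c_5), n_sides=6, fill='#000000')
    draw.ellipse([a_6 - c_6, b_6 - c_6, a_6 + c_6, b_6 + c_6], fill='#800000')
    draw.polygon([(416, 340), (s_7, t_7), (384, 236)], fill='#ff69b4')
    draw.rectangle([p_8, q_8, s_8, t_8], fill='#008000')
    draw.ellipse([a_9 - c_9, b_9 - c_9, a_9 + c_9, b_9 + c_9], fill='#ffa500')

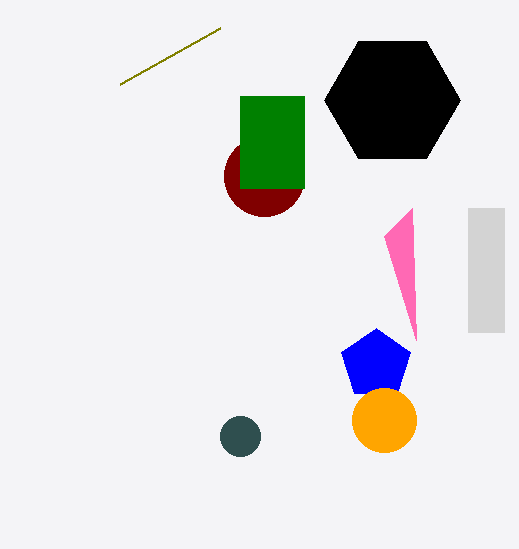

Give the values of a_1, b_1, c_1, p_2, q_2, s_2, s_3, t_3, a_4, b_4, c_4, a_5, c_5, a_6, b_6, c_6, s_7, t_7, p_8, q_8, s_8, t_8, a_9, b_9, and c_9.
a_1 = 240
b_1 = 436
c_1 = 20
p_2 = 468
q_2 = 208
s_2 = 504
s_3 = 120
t_3 = 84
a_4 = 376
b_4 = 364
c_4 = 36
a_5 = 392
c_5 = 68
a_6 = 264
b_6 = 176
c_6 = 40
s_7 = 412
t_7 = 208
p_8 = 240
q_8 = 96
s_8 = 304
t_8 = 188
a_9 = 384
b_9 = 420
c_9 = 32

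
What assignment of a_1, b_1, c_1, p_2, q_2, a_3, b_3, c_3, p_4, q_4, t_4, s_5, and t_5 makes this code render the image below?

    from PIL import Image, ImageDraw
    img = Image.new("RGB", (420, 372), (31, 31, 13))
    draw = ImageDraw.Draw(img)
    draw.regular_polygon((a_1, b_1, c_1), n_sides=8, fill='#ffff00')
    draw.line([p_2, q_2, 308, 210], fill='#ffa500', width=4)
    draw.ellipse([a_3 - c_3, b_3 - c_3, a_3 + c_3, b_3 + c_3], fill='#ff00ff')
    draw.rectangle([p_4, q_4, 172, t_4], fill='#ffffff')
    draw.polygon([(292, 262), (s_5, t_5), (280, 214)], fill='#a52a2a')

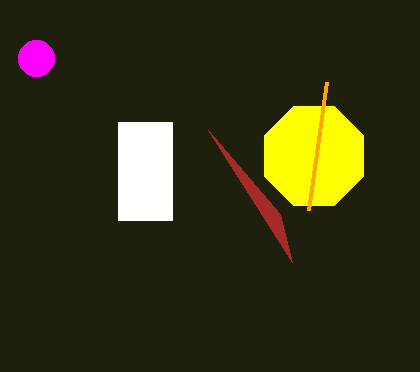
a_1 = 314, b_1 = 156, c_1 = 54, p_2 = 326, q_2 = 82, a_3 = 36, b_3 = 58, c_3 = 18, p_4 = 118, q_4 = 122, t_4 = 220, s_5 = 208, t_5 = 130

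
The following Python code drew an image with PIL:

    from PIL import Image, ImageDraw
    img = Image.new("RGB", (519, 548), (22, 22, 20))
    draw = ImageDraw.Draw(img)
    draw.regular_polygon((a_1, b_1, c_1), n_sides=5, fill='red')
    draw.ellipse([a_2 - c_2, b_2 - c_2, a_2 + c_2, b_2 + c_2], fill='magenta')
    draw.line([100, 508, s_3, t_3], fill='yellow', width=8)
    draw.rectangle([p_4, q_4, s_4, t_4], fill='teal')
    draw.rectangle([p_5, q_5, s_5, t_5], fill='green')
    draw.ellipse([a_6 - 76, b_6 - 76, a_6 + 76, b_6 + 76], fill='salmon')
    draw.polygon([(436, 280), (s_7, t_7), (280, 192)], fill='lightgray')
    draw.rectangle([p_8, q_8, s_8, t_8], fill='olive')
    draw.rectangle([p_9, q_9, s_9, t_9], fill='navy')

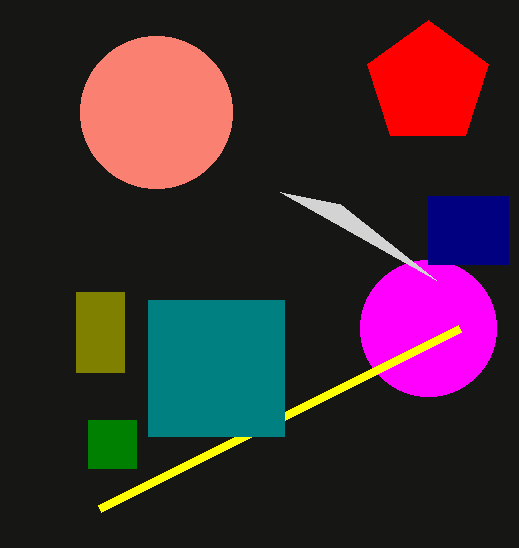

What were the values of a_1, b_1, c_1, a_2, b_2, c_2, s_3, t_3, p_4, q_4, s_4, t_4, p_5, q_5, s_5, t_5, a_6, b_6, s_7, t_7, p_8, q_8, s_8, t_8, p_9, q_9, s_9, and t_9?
a_1 = 428
b_1 = 84
c_1 = 64
a_2 = 428
b_2 = 328
c_2 = 68
s_3 = 460
t_3 = 328
p_4 = 148
q_4 = 300
s_4 = 284
t_4 = 436
p_5 = 88
q_5 = 420
s_5 = 136
t_5 = 468
a_6 = 156
b_6 = 112
s_7 = 340
t_7 = 204
p_8 = 76
q_8 = 292
s_8 = 124
t_8 = 372
p_9 = 428
q_9 = 196
s_9 = 508
t_9 = 264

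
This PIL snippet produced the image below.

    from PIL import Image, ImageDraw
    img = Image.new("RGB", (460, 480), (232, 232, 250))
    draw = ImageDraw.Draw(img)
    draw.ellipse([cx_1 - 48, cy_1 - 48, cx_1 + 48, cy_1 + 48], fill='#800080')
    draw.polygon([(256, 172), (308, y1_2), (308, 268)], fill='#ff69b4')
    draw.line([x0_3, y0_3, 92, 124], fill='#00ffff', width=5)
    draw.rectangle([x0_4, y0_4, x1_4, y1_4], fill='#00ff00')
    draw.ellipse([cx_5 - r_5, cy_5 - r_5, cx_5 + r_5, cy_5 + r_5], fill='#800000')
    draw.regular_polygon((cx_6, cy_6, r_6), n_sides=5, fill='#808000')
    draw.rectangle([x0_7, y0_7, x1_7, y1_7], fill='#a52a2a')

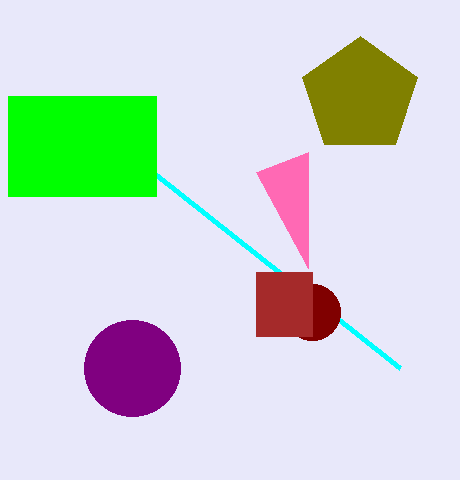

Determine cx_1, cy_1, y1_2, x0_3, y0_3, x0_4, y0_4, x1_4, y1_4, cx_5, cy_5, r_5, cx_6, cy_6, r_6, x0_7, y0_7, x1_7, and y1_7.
cx_1 = 132; cy_1 = 368; y1_2 = 152; x0_3 = 400; y0_3 = 368; x0_4 = 8; y0_4 = 96; x1_4 = 156; y1_4 = 196; cx_5 = 312; cy_5 = 312; r_5 = 28; cx_6 = 360; cy_6 = 96; r_6 = 60; x0_7 = 256; y0_7 = 272; x1_7 = 312; y1_7 = 336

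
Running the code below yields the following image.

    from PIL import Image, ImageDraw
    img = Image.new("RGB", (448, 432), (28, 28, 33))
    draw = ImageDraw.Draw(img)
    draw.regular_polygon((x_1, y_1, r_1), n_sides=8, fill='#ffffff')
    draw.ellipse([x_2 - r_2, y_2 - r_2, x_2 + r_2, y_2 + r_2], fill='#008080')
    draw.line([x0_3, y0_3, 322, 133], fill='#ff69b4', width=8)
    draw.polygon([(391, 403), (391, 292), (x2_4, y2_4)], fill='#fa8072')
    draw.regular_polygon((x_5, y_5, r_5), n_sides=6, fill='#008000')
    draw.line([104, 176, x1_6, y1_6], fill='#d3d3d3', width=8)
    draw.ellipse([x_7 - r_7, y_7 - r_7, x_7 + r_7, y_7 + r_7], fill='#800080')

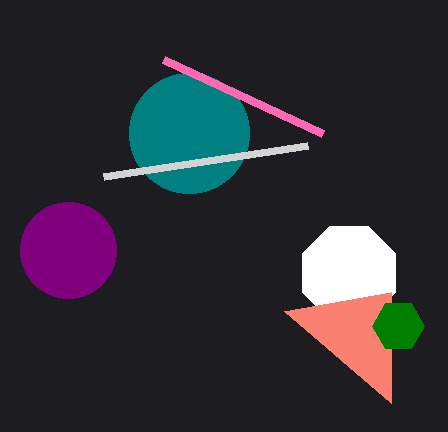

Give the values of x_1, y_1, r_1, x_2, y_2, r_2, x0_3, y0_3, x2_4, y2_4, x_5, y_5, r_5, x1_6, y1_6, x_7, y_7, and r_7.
x_1 = 349
y_1 = 273
r_1 = 50
x_2 = 189
y_2 = 133
r_2 = 60
x0_3 = 163
y0_3 = 59
x2_4 = 284
y2_4 = 311
x_5 = 398
y_5 = 326
r_5 = 26
x1_6 = 308
y1_6 = 145
x_7 = 68
y_7 = 250
r_7 = 48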